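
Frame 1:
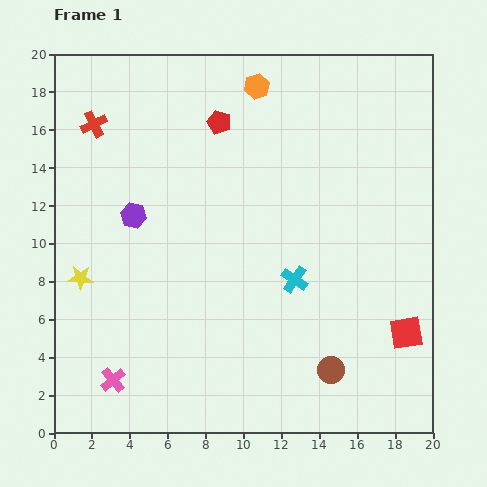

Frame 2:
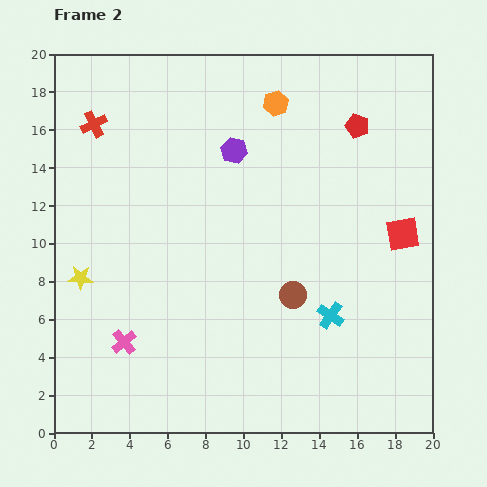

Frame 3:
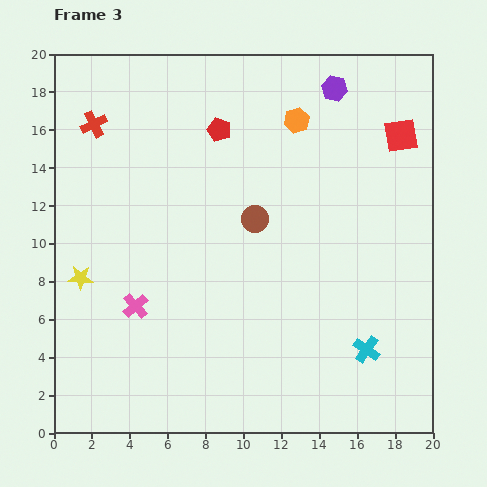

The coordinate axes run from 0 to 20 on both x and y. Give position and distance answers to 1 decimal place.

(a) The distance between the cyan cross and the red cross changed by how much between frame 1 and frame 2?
+2.7

Distance in frame 1: 13.4. Distance in frame 2: 16.1.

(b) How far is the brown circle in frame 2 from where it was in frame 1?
4.5

The brown circle moved from (14.6, 3.3) to (12.6, 7.3), a distance of √(2.0² + 4.0²) ≈ 4.5.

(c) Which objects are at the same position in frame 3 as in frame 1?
the red cross, the yellow star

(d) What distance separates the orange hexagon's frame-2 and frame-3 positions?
1.4

The orange hexagon moved from (11.7, 17.4) to (12.8, 16.5), a distance of √(1.1² + 0.9²) ≈ 1.4.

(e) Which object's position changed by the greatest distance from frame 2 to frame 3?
the red pentagon

(moved 7.3; next 6.2)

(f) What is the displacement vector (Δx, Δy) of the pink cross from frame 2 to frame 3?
(0.6, 1.9)

The pink cross was at (3.7, 4.8) in frame 2 and (4.3, 6.7) in frame 3.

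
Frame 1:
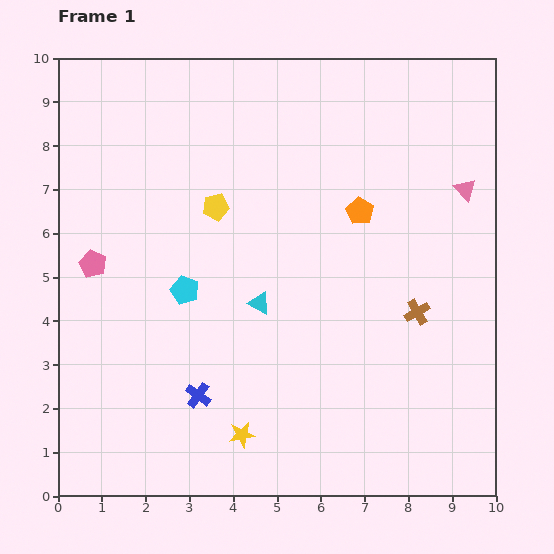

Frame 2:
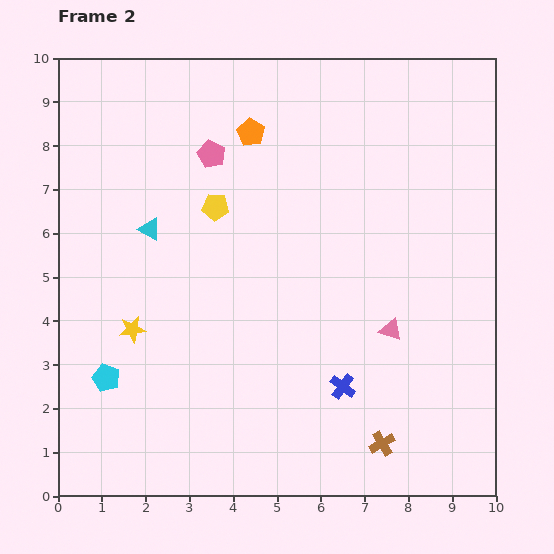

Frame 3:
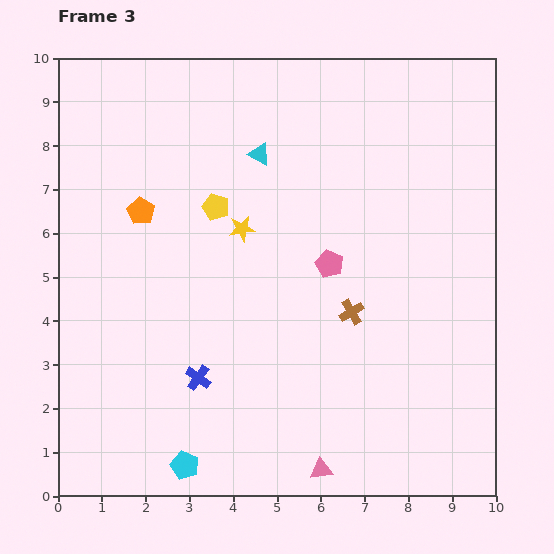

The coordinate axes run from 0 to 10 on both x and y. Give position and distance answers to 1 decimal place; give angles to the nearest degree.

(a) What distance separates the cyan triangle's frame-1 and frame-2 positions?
3.0

The cyan triangle moved from (4.6, 4.4) to (2.1, 6.1), a distance of √(2.5² + 1.7²) ≈ 3.0.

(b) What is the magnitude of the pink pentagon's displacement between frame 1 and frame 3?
5.4

The pink pentagon moved from (0.8, 5.3) to (6.2, 5.3), a distance of √(5.4² + 0.0²) ≈ 5.4.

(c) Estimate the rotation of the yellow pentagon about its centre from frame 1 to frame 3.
30° clockwise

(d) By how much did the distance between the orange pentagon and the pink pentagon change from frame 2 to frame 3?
+3.5

Distance in frame 2: 1.0. Distance in frame 3: 4.5.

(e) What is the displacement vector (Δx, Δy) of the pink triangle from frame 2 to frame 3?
(-1.6, -3.2)

The pink triangle was at (7.6, 3.8) in frame 2 and (6.0, 0.6) in frame 3.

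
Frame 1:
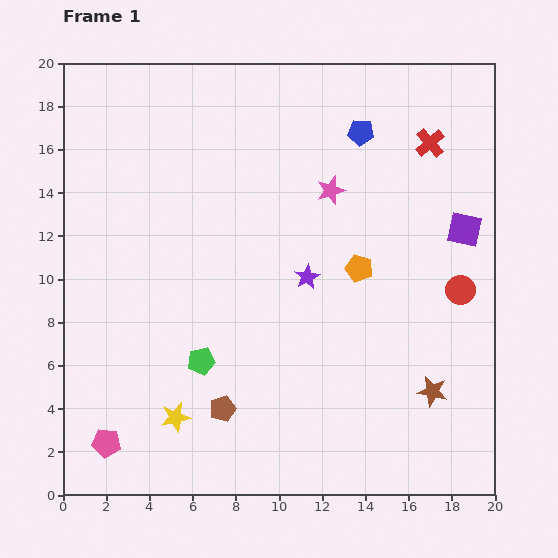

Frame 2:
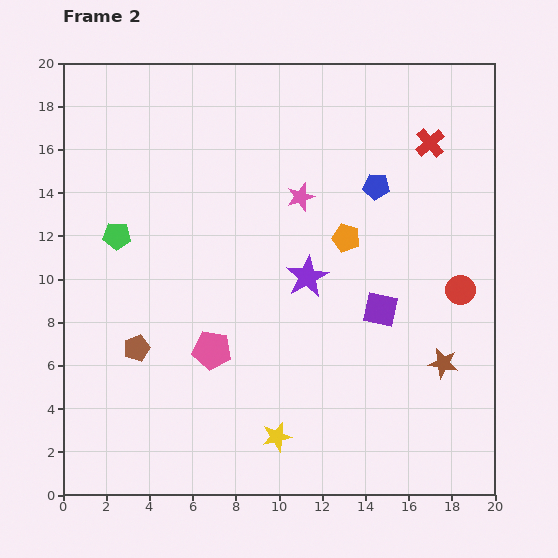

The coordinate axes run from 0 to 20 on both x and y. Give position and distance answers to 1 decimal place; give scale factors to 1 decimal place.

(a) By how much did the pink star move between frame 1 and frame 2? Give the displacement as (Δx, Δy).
(-1.4, -0.3)

The pink star was at (12.4, 14.1) in frame 1 and (11.0, 13.8) in frame 2.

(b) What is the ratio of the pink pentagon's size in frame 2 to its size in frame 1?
1.4×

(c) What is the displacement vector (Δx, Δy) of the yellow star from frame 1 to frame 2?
(4.7, -0.9)

The yellow star was at (5.2, 3.6) in frame 1 and (9.9, 2.7) in frame 2.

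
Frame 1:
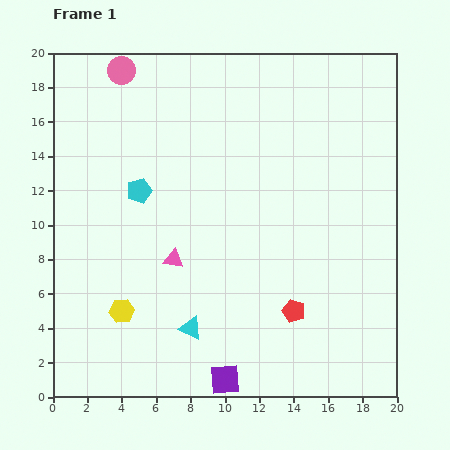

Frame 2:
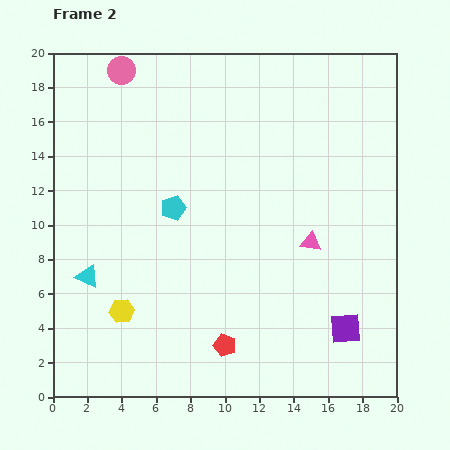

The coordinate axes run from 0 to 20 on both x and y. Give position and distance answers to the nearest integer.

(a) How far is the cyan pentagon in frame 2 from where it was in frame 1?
2

The cyan pentagon moved from (5, 12) to (7, 11), a distance of √(2² + 1²) ≈ 2.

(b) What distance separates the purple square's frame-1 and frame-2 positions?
8

The purple square moved from (10, 1) to (17, 4), a distance of √(7² + 3²) ≈ 8.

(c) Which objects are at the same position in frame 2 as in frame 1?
the yellow hexagon, the pink circle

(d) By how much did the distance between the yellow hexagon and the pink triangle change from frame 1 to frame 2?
+8

Distance in frame 1: 4. Distance in frame 2: 12.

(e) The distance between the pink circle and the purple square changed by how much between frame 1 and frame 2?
+1

Distance in frame 1: 19. Distance in frame 2: 20.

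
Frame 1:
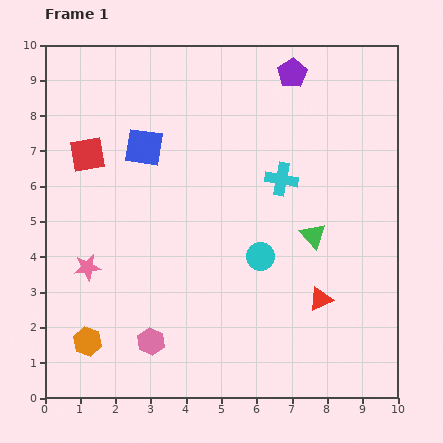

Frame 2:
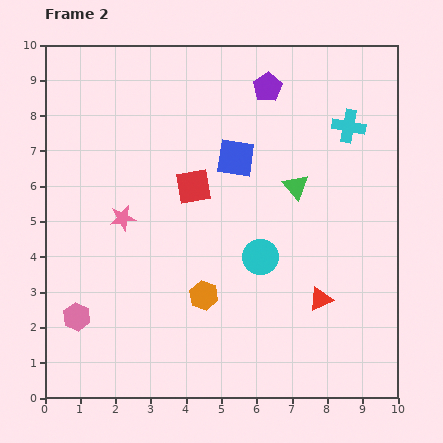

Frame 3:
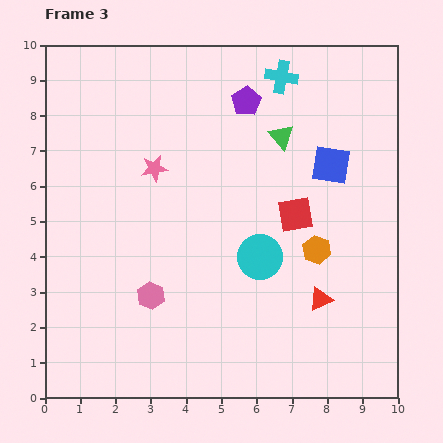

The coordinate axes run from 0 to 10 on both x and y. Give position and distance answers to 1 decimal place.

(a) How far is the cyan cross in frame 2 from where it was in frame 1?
2.4

The cyan cross moved from (6.7, 6.2) to (8.6, 7.7), a distance of √(1.9² + 1.5²) ≈ 2.4.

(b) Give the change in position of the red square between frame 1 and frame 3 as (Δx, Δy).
(5.9, -1.7)

The red square was at (1.2, 6.9) in frame 1 and (7.1, 5.2) in frame 3.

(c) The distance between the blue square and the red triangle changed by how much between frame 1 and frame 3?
-2.8

Distance in frame 1: 6.6. Distance in frame 3: 3.8.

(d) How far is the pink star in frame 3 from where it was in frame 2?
1.7

The pink star moved from (2.2, 5.1) to (3.1, 6.5), a distance of √(0.9² + 1.4²) ≈ 1.7.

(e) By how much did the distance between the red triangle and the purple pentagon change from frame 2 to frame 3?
-0.2

Distance in frame 2: 6.2. Distance in frame 3: 6.0.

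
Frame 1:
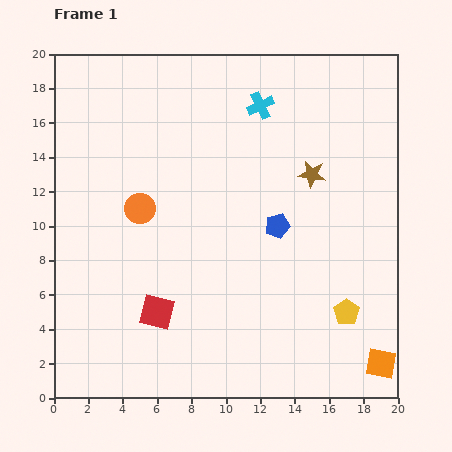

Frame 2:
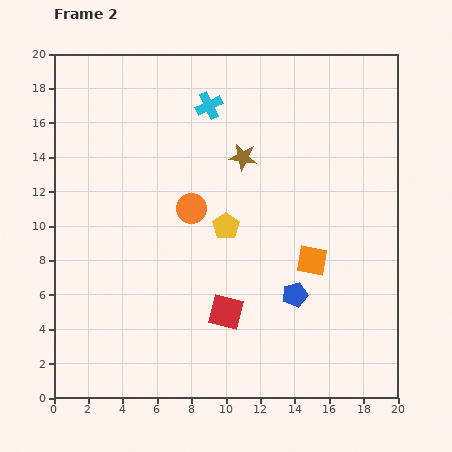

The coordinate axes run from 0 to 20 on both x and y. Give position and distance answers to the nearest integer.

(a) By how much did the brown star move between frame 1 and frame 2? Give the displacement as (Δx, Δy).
(-4, 1)

The brown star was at (15, 13) in frame 1 and (11, 14) in frame 2.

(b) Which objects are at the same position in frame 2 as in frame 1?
none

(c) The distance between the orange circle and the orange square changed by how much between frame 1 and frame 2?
-9

Distance in frame 1: 17. Distance in frame 2: 8.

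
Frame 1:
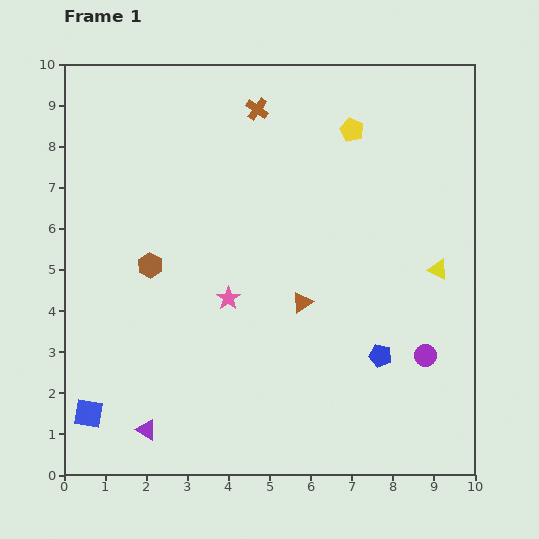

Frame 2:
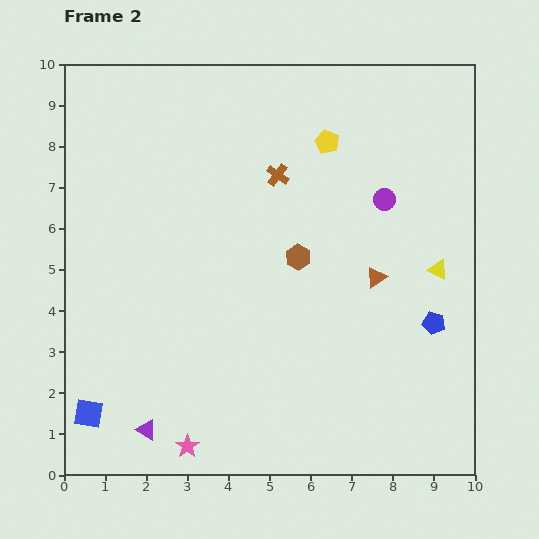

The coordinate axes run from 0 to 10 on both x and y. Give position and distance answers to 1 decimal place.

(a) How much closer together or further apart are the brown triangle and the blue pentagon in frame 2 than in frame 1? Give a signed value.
-0.5

Distance in frame 1: 2.3. Distance in frame 2: 1.8.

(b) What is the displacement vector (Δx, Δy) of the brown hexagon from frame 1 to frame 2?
(3.6, 0.2)

The brown hexagon was at (2.1, 5.1) in frame 1 and (5.7, 5.3) in frame 2.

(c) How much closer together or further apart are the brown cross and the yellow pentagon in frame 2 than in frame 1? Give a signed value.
-1.0

Distance in frame 1: 2.4. Distance in frame 2: 1.4.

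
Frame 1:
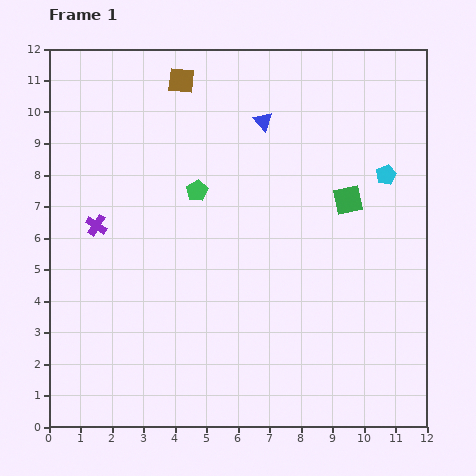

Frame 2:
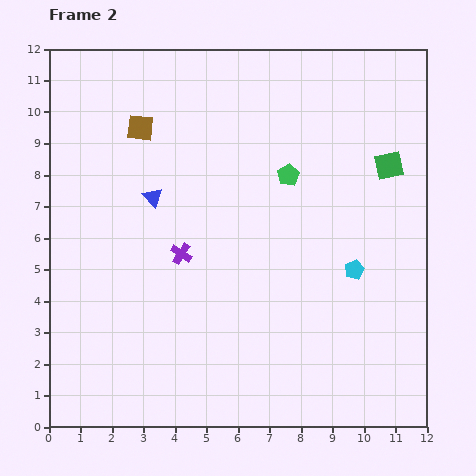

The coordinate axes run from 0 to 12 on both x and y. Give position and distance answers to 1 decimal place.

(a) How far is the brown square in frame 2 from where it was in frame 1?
2.0

The brown square moved from (4.2, 11.0) to (2.9, 9.5), a distance of √(1.3² + 1.5²) ≈ 2.0.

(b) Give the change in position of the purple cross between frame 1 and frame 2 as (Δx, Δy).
(2.7, -0.9)

The purple cross was at (1.5, 6.4) in frame 1 and (4.2, 5.5) in frame 2.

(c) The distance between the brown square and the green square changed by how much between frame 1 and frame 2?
+1.5

Distance in frame 1: 6.5. Distance in frame 2: 8.0.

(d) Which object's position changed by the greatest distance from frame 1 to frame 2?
the blue triangle

(moved 4.2; next 3.2)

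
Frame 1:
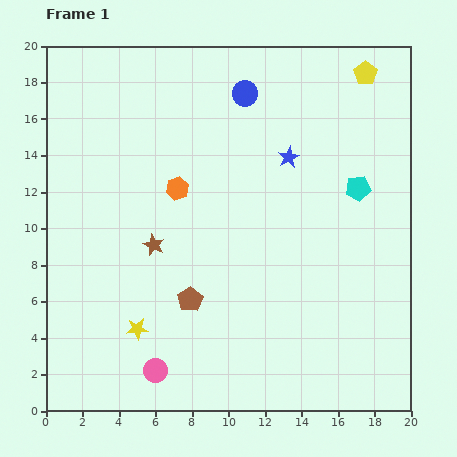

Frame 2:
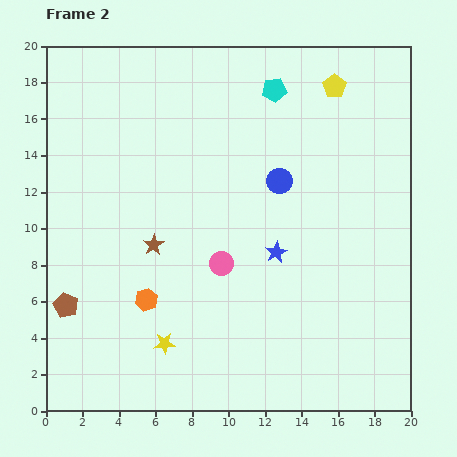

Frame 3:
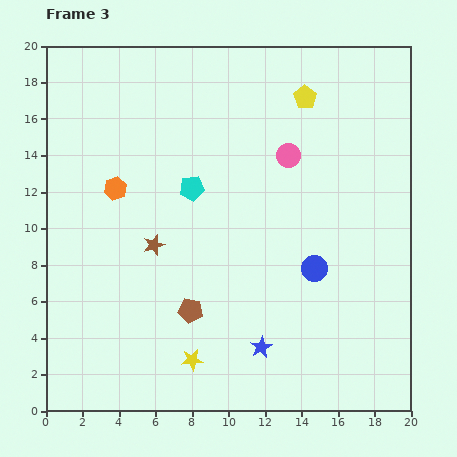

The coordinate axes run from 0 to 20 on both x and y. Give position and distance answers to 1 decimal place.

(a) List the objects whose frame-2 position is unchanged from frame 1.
the brown star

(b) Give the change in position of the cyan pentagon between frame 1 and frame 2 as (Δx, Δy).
(-4.6, 5.4)

The cyan pentagon was at (17.1, 12.2) in frame 1 and (12.5, 17.6) in frame 2.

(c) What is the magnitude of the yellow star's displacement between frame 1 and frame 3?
3.4

The yellow star moved from (5.0, 4.5) to (8.0, 2.8), a distance of √(3.0² + 1.7²) ≈ 3.4.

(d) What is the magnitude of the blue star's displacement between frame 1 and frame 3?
10.5

The blue star moved from (13.3, 13.9) to (11.8, 3.5), a distance of √(1.5² + 10.4²) ≈ 10.5.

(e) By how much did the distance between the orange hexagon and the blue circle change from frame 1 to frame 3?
+5.4

Distance in frame 1: 6.4. Distance in frame 3: 11.8.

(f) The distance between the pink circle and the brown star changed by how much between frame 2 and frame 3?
+5.1

Distance in frame 2: 3.8. Distance in frame 3: 8.9.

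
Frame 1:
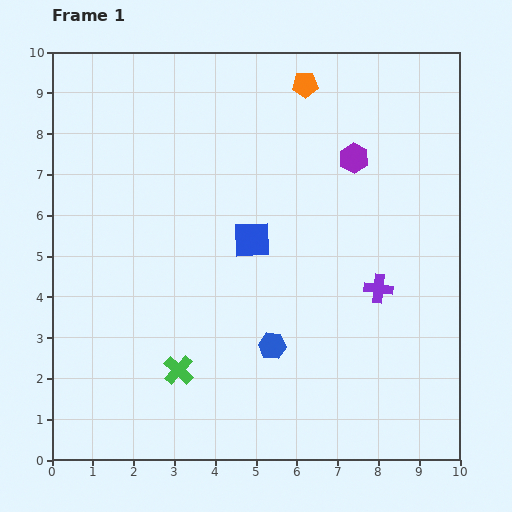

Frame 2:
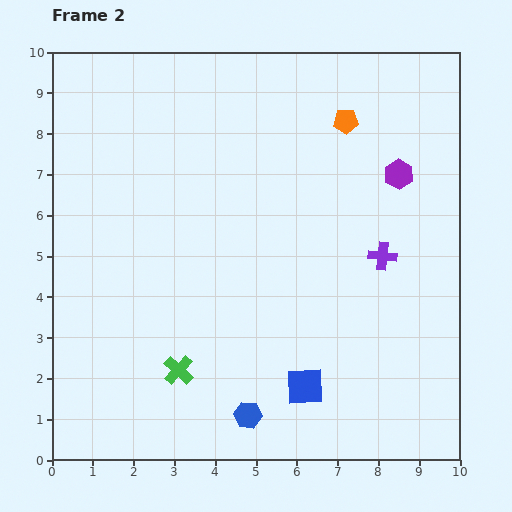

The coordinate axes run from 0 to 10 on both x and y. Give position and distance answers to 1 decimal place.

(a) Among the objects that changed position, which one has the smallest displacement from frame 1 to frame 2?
the purple cross

(moved 0.8)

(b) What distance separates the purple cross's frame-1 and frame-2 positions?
0.8

The purple cross moved from (8.0, 4.2) to (8.1, 5.0), a distance of √(0.1² + 0.8²) ≈ 0.8.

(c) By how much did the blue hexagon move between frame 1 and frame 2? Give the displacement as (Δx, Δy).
(-0.6, -1.7)

The blue hexagon was at (5.4, 2.8) in frame 1 and (4.8, 1.1) in frame 2.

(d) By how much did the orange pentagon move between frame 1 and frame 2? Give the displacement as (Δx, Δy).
(1.0, -0.9)

The orange pentagon was at (6.2, 9.2) in frame 1 and (7.2, 8.3) in frame 2.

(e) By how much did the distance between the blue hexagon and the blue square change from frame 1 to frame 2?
-1.0

Distance in frame 1: 2.6. Distance in frame 2: 1.6.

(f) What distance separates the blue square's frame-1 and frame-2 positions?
3.8

The blue square moved from (4.9, 5.4) to (6.2, 1.8), a distance of √(1.3² + 3.6²) ≈ 3.8.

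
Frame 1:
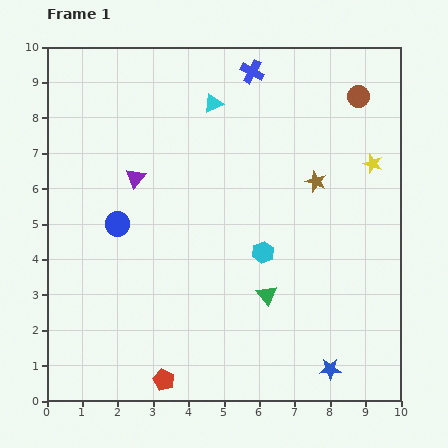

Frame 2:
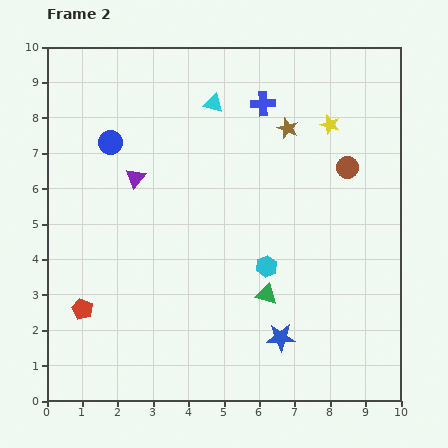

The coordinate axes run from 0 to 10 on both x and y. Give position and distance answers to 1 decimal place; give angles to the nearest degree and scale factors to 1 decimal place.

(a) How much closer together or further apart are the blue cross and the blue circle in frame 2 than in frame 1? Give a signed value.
-1.3

Distance in frame 1: 5.7. Distance in frame 2: 4.4.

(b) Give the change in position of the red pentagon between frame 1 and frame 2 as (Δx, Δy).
(-2.3, 2.0)

The red pentagon was at (3.3, 0.6) in frame 1 and (1.0, 2.6) in frame 2.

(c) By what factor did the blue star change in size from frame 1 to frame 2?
1.3×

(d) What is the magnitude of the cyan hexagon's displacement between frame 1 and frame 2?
0.4

The cyan hexagon moved from (6.1, 4.2) to (6.2, 3.8), a distance of √(0.1² + 0.4²) ≈ 0.4.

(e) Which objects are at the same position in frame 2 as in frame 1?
the green triangle, the cyan triangle, the purple triangle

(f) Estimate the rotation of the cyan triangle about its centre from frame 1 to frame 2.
40° clockwise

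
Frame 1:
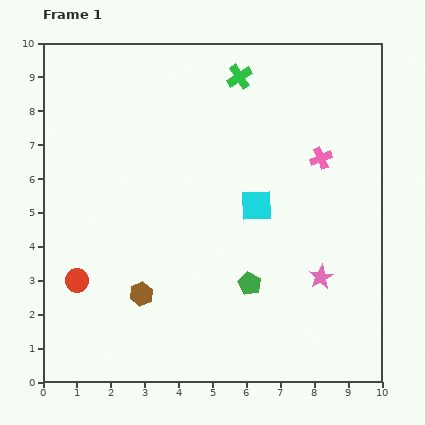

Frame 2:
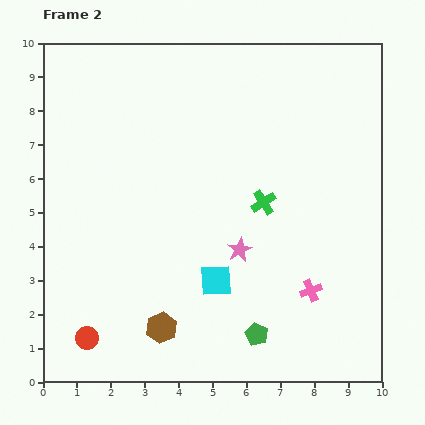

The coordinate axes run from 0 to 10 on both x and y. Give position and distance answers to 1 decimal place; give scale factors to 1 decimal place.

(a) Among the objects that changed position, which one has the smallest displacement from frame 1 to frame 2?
the brown hexagon

(moved 1.2)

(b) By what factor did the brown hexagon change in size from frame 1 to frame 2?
1.3×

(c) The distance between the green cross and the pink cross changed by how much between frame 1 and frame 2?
-0.4

Distance in frame 1: 3.4. Distance in frame 2: 3.0.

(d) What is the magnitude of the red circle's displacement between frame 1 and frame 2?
1.7

The red circle moved from (1.0, 3.0) to (1.3, 1.3), a distance of √(0.3² + 1.7²) ≈ 1.7.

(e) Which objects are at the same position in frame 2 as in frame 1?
none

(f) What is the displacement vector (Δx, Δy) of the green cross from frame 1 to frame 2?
(0.7, -3.7)

The green cross was at (5.8, 9.0) in frame 1 and (6.5, 5.3) in frame 2.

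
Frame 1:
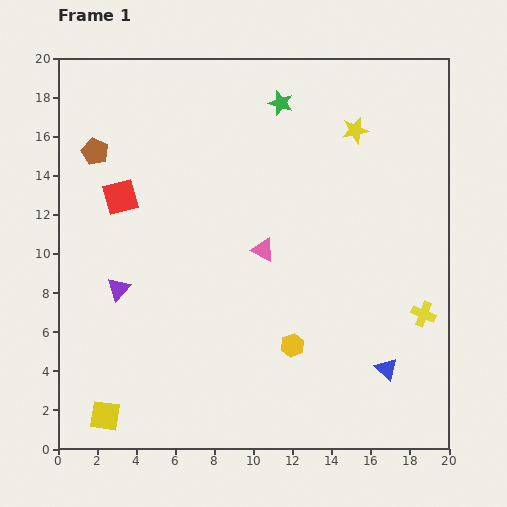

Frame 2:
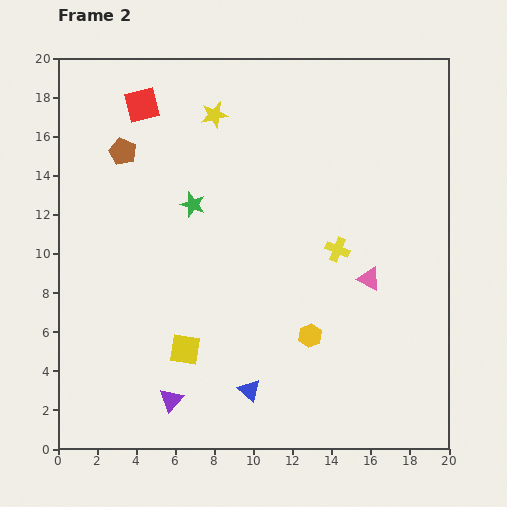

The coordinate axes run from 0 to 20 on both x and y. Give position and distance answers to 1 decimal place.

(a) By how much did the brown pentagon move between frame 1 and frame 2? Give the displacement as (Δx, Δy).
(1.4, 0.0)

The brown pentagon was at (1.9, 15.2) in frame 1 and (3.3, 15.2) in frame 2.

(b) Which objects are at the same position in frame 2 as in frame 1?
none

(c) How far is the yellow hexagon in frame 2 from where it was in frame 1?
1.0

The yellow hexagon moved from (12.0, 5.3) to (12.9, 5.8), a distance of √(0.9² + 0.5²) ≈ 1.0.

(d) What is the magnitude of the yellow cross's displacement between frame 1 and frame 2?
5.5

The yellow cross moved from (18.7, 6.9) to (14.3, 10.2), a distance of √(4.4² + 3.3²) ≈ 5.5.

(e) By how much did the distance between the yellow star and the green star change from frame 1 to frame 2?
+0.7

Distance in frame 1: 4.0. Distance in frame 2: 4.7.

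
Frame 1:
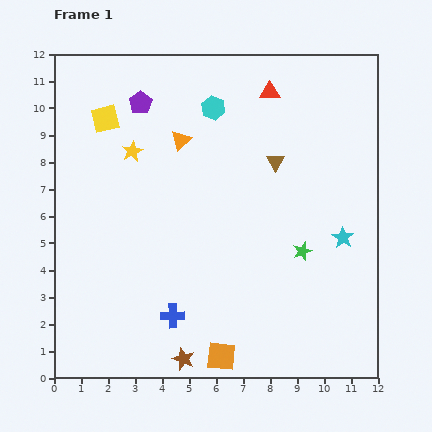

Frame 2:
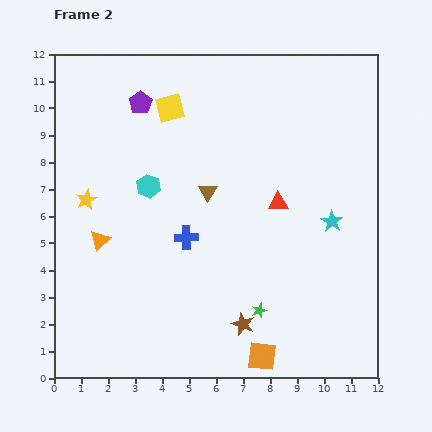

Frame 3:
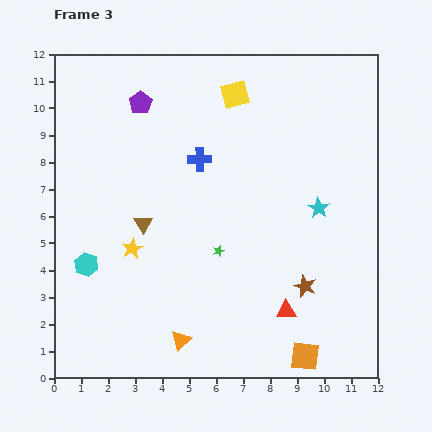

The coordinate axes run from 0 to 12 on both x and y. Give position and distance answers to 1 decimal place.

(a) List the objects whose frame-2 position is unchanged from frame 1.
the purple pentagon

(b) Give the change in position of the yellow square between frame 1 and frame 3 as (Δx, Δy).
(4.8, 0.9)

The yellow square was at (1.9, 9.6) in frame 1 and (6.7, 10.5) in frame 3.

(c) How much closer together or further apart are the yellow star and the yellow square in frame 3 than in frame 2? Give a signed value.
+2.3

Distance in frame 2: 4.6. Distance in frame 3: 6.9.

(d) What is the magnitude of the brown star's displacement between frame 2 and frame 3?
2.7

The brown star moved from (7.0, 2.0) to (9.3, 3.4), a distance of √(2.3² + 1.4²) ≈ 2.7.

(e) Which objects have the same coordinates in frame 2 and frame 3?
the purple pentagon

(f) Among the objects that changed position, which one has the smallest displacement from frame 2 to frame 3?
the cyan star

(moved 0.7)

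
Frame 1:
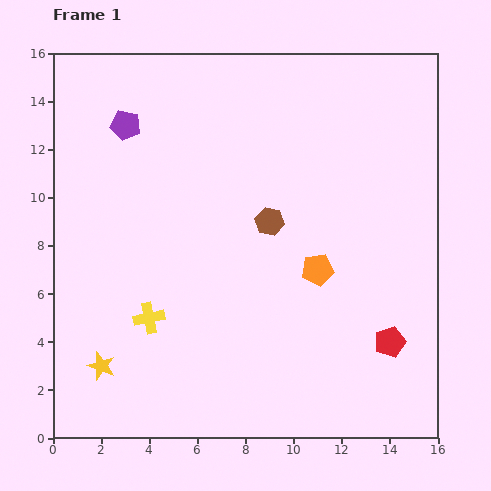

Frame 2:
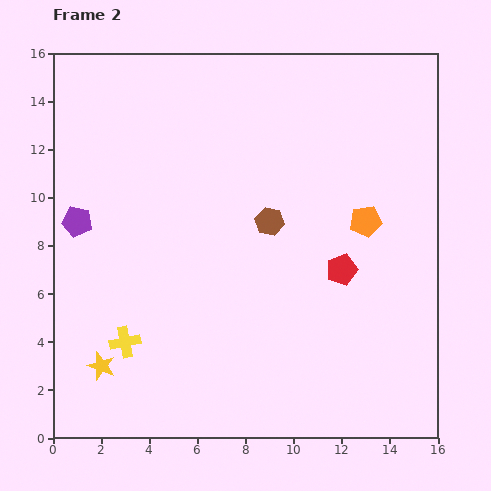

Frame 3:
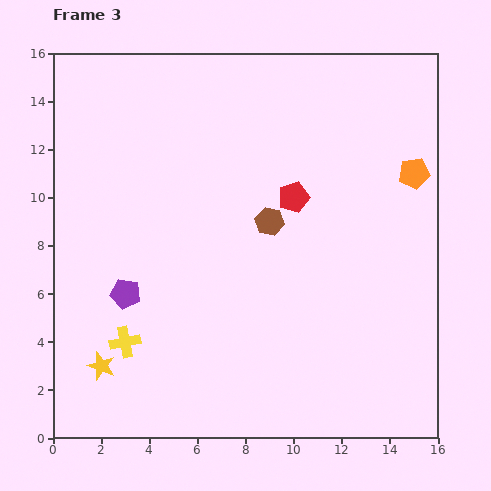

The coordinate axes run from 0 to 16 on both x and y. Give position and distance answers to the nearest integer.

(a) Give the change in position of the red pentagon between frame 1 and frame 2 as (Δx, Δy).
(-2, 3)

The red pentagon was at (14, 4) in frame 1 and (12, 7) in frame 2.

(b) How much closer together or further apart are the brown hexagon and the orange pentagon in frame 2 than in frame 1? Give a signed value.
+1

Distance in frame 1: 3. Distance in frame 2: 4.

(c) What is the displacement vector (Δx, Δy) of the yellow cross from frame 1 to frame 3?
(-1, -1)

The yellow cross was at (4, 5) in frame 1 and (3, 4) in frame 3.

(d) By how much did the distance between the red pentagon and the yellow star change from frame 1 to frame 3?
-1

Distance in frame 1: 12. Distance in frame 3: 11.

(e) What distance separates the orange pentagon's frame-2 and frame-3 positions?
3

The orange pentagon moved from (13, 9) to (15, 11), a distance of √(2² + 2²) ≈ 3.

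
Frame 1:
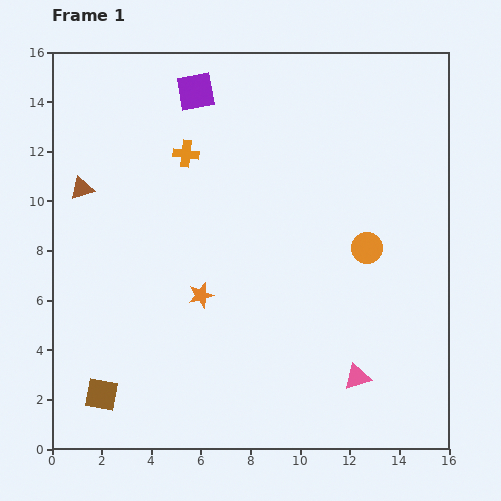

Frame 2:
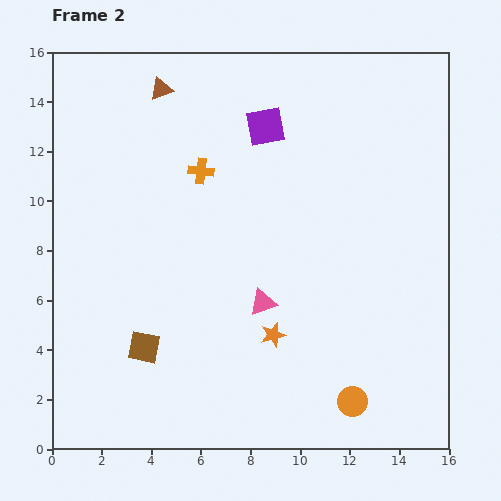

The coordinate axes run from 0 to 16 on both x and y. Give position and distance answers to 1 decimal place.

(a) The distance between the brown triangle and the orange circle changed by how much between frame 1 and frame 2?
+3.1

Distance in frame 1: 11.7. Distance in frame 2: 14.8.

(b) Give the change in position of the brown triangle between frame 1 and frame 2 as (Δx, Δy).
(3.2, 4.0)

The brown triangle was at (1.2, 10.5) in frame 1 and (4.4, 14.5) in frame 2.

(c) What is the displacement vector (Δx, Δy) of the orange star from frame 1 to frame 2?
(2.9, -1.6)

The orange star was at (6.0, 6.2) in frame 1 and (8.9, 4.6) in frame 2.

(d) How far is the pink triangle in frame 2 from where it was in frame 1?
4.8

The pink triangle moved from (12.3, 2.9) to (8.5, 5.9), a distance of √(3.8² + 3.0²) ≈ 4.8.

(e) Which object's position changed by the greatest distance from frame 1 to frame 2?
the orange circle

(moved 6.2; next 5.1)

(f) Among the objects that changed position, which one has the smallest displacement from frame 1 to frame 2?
the orange cross

(moved 0.9)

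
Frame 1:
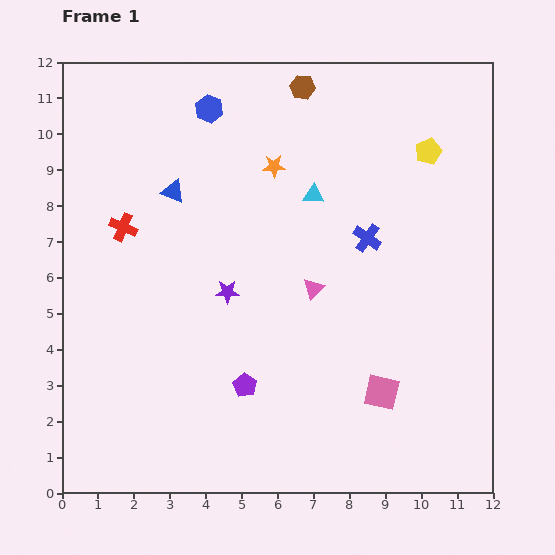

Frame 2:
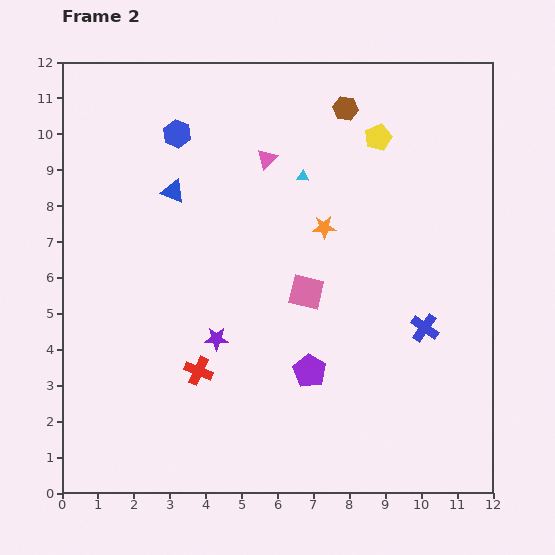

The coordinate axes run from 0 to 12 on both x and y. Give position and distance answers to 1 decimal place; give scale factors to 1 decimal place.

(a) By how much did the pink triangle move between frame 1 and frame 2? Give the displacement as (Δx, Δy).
(-1.3, 3.6)

The pink triangle was at (7.0, 5.7) in frame 1 and (5.7, 9.3) in frame 2.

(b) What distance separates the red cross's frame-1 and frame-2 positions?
4.5

The red cross moved from (1.7, 7.4) to (3.8, 3.4), a distance of √(2.1² + 4.0²) ≈ 4.5.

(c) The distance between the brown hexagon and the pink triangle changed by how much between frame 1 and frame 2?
-3.0

Distance in frame 1: 5.6. Distance in frame 2: 2.6.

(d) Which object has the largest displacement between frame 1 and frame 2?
the red cross

(moved 4.5; next 3.8)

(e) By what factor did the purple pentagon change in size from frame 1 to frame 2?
1.4×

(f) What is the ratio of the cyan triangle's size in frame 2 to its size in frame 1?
0.6×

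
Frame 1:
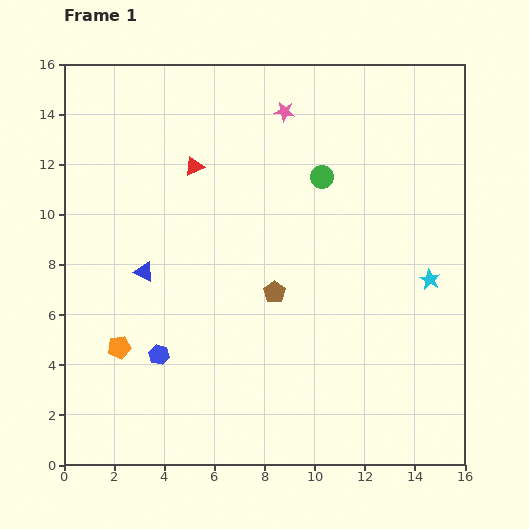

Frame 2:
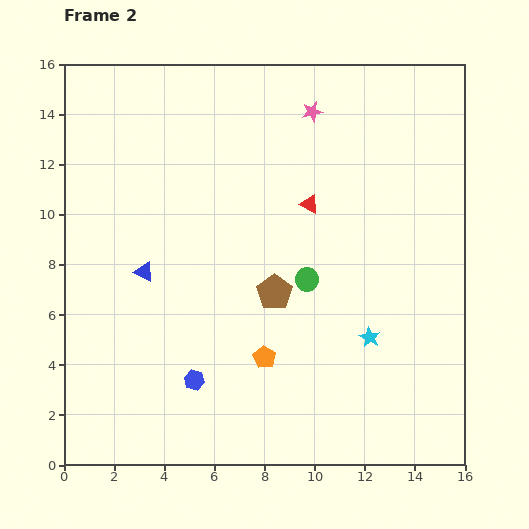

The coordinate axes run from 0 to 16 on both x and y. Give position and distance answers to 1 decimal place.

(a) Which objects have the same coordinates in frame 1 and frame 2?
the brown pentagon, the blue triangle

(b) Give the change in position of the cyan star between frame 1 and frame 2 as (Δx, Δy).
(-2.4, -2.3)

The cyan star was at (14.6, 7.4) in frame 1 and (12.2, 5.1) in frame 2.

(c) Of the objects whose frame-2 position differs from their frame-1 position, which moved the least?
the pink star

(moved 1.1)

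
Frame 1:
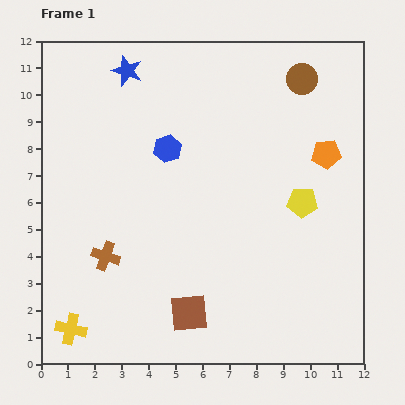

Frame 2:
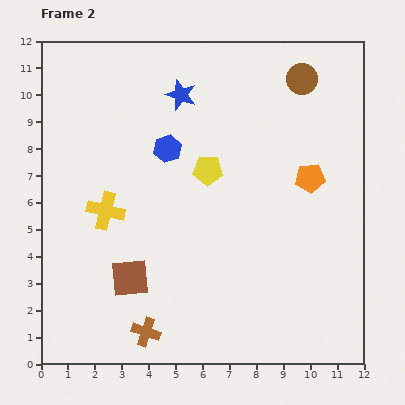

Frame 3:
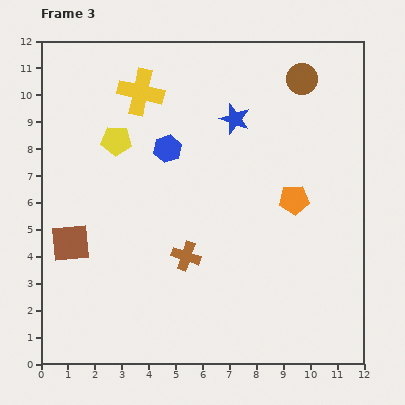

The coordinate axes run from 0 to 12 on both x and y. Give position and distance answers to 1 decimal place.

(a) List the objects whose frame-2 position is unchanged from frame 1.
the blue hexagon, the brown circle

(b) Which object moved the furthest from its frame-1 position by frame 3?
the yellow cross

(moved 9.2; next 7.3)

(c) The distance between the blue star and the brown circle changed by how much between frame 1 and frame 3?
-3.6

Distance in frame 1: 6.5. Distance in frame 3: 2.9.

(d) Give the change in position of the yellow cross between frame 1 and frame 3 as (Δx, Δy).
(2.6, 8.8)

The yellow cross was at (1.1, 1.3) in frame 1 and (3.7, 10.1) in frame 3.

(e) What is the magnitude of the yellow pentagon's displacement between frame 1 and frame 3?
7.3

The yellow pentagon moved from (9.7, 6.0) to (2.8, 8.3), a distance of √(6.9² + 2.3²) ≈ 7.3.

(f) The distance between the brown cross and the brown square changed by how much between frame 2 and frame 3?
+2.2

Distance in frame 2: 2.1. Distance in frame 3: 4.3.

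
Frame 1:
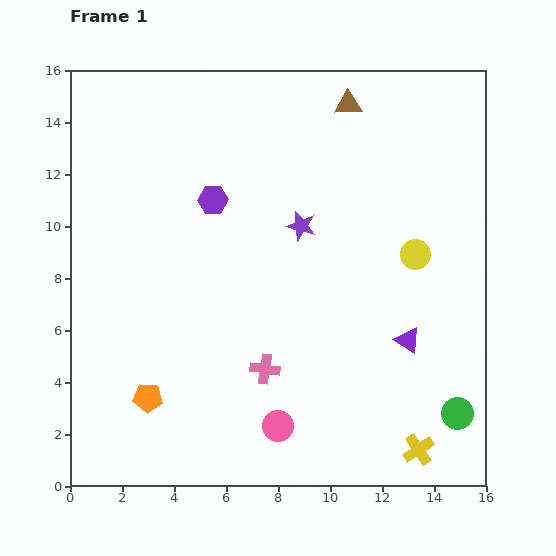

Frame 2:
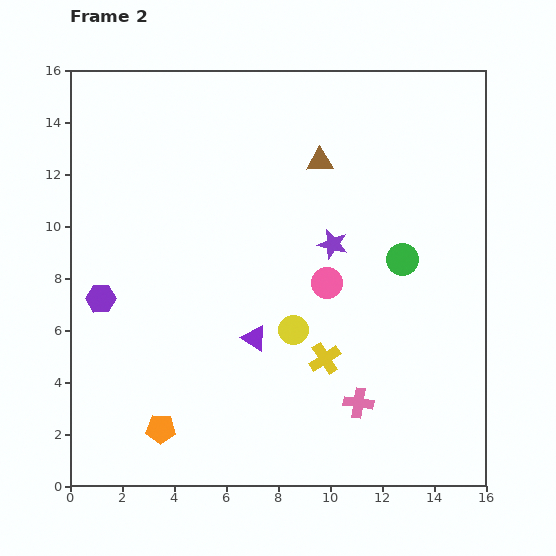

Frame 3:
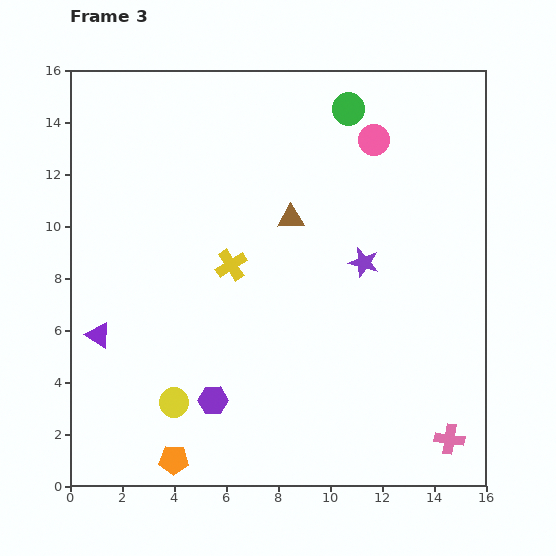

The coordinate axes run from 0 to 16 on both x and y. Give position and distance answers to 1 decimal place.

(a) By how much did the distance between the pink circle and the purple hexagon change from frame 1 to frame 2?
-0.4

Distance in frame 1: 9.1. Distance in frame 2: 8.7.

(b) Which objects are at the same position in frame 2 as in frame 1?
none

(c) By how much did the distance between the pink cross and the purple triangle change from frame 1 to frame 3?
+8.5

Distance in frame 1: 5.6. Distance in frame 3: 14.1.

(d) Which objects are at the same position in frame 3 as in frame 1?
none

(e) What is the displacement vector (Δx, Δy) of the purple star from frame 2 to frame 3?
(1.2, -0.7)

The purple star was at (10.1, 9.3) in frame 2 and (11.3, 8.6) in frame 3.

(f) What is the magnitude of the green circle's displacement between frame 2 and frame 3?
6.2

The green circle moved from (12.8, 8.7) to (10.7, 14.5), a distance of √(2.1² + 5.8²) ≈ 6.2.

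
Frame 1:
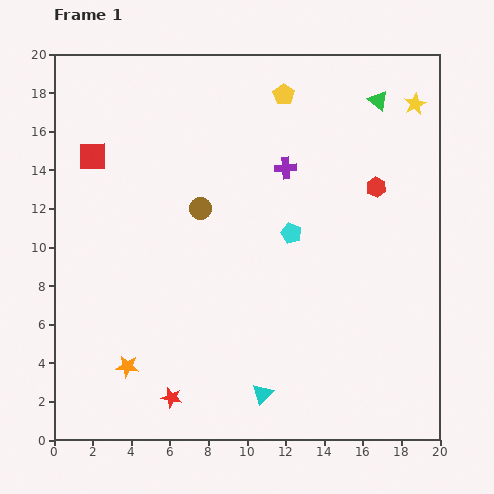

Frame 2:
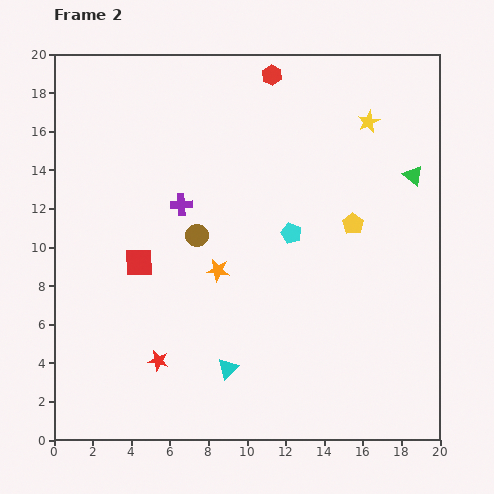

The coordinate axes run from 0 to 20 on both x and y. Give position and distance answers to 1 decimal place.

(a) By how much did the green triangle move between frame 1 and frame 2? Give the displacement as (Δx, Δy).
(1.8, -3.9)

The green triangle was at (16.8, 17.6) in frame 1 and (18.6, 13.7) in frame 2.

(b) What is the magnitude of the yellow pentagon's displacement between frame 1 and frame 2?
7.6

The yellow pentagon moved from (11.9, 17.9) to (15.5, 11.2), a distance of √(3.6² + 6.7²) ≈ 7.6.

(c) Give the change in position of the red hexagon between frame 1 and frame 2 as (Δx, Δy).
(-5.4, 5.8)

The red hexagon was at (16.7, 13.1) in frame 1 and (11.3, 18.9) in frame 2.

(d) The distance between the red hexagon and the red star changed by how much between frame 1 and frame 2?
+0.7

Distance in frame 1: 15.2. Distance in frame 2: 15.9.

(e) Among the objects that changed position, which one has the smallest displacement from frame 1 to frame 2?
the brown circle

(moved 1.4)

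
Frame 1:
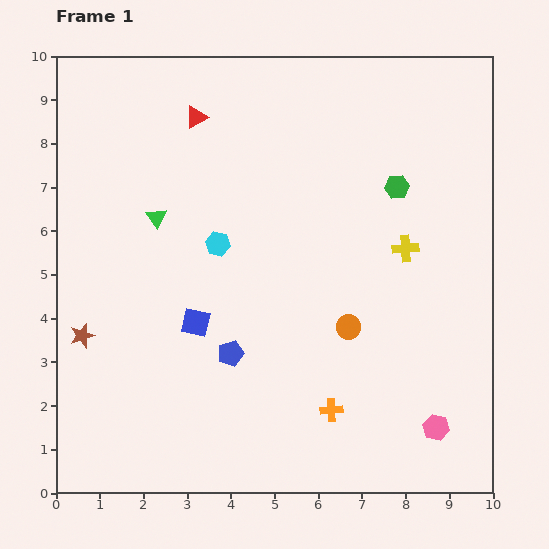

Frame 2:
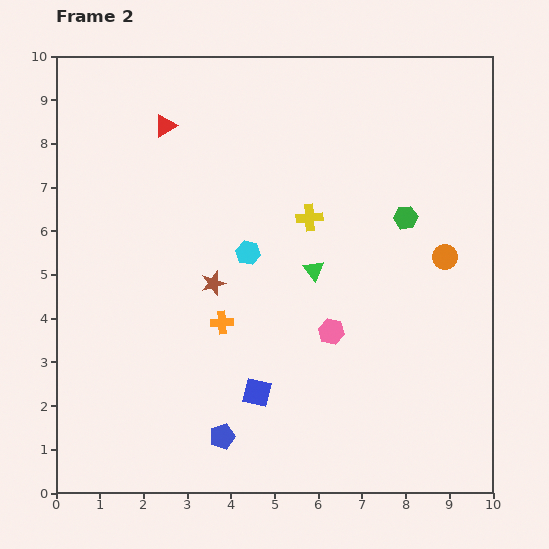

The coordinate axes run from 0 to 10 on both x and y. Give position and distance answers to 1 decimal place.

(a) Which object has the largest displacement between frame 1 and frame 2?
the green triangle

(moved 3.8; next 3.3)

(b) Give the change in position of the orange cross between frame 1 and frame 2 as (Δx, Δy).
(-2.5, 2.0)

The orange cross was at (6.3, 1.9) in frame 1 and (3.8, 3.9) in frame 2.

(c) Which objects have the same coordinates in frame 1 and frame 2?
none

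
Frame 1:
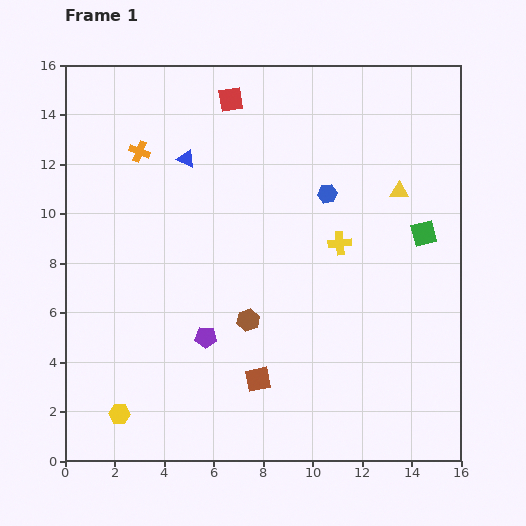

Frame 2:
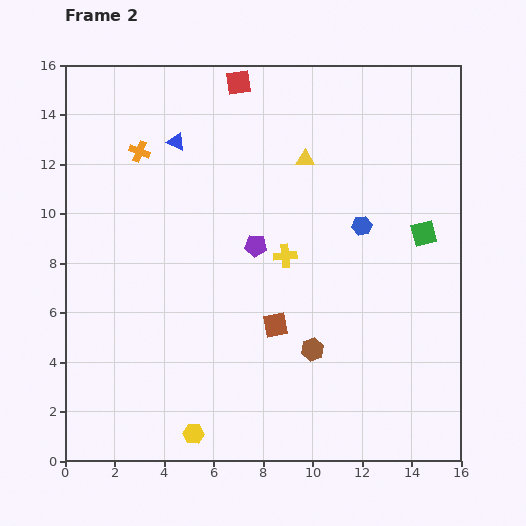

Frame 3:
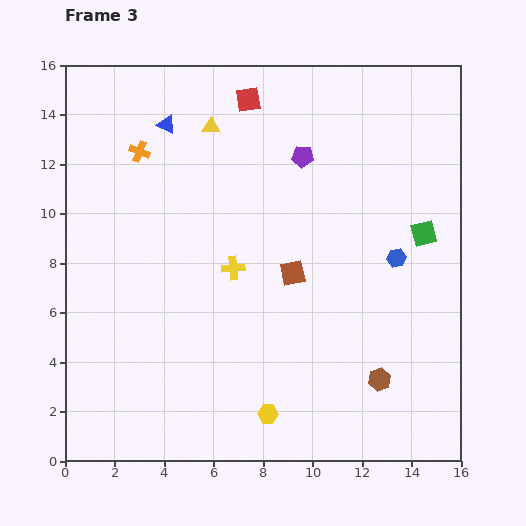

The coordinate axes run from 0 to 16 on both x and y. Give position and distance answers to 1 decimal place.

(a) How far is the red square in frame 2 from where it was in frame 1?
0.8

The red square moved from (6.7, 14.6) to (7.0, 15.3), a distance of √(0.3² + 0.7²) ≈ 0.8.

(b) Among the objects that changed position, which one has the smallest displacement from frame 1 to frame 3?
the red square

(moved 0.7)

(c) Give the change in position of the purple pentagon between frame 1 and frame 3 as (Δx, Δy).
(3.9, 7.3)

The purple pentagon was at (5.7, 5.0) in frame 1 and (9.6, 12.3) in frame 3.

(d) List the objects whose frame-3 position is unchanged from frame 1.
the orange cross, the green square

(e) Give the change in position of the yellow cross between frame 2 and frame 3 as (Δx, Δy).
(-2.1, -0.5)

The yellow cross was at (8.9, 8.3) in frame 2 and (6.8, 7.8) in frame 3.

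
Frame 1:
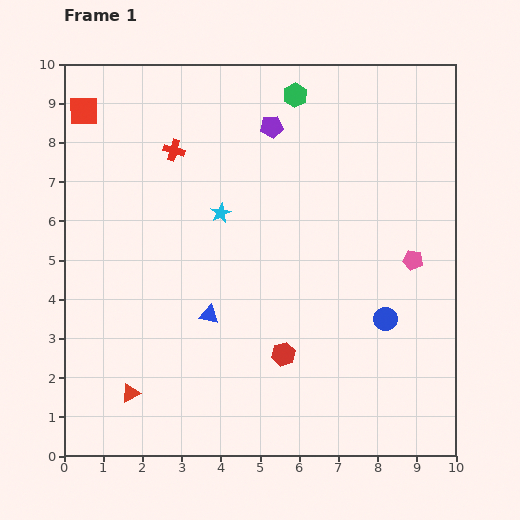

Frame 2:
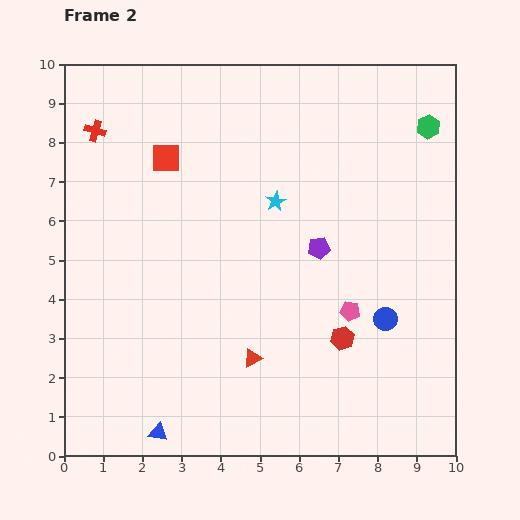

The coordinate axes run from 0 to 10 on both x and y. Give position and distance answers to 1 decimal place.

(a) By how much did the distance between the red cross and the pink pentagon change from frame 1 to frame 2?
+1.3

Distance in frame 1: 6.7. Distance in frame 2: 8.0.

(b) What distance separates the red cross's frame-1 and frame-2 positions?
2.1

The red cross moved from (2.8, 7.8) to (0.8, 8.3), a distance of √(2.0² + 0.5²) ≈ 2.1.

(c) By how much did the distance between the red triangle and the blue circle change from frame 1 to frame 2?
-3.3

Distance in frame 1: 6.8. Distance in frame 2: 3.5.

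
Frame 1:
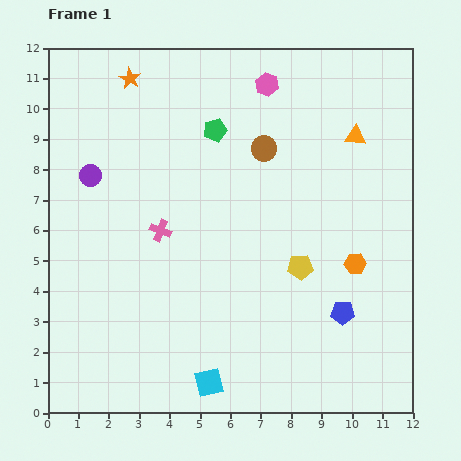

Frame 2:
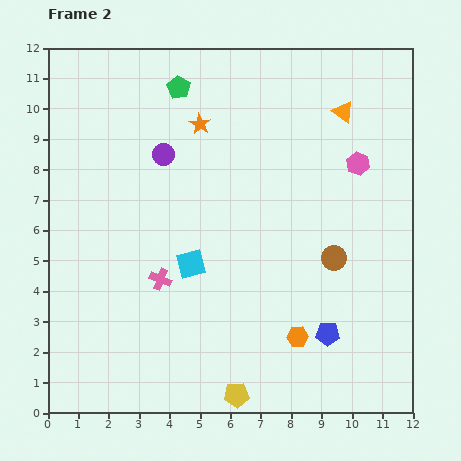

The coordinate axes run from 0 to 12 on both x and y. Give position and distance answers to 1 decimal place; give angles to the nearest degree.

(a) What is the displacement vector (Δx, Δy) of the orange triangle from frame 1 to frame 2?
(-0.4, 0.8)

The orange triangle was at (10.1, 9.1) in frame 1 and (9.7, 9.9) in frame 2.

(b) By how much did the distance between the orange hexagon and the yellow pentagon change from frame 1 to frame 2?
+1.0

Distance in frame 1: 1.8. Distance in frame 2: 2.8.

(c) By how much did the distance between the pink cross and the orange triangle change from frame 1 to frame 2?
+1.0

Distance in frame 1: 7.1. Distance in frame 2: 8.1.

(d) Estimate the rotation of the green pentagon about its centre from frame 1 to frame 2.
26° counter-clockwise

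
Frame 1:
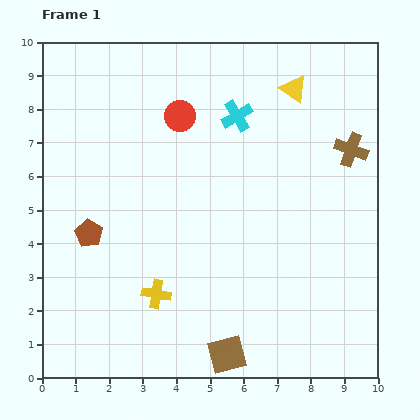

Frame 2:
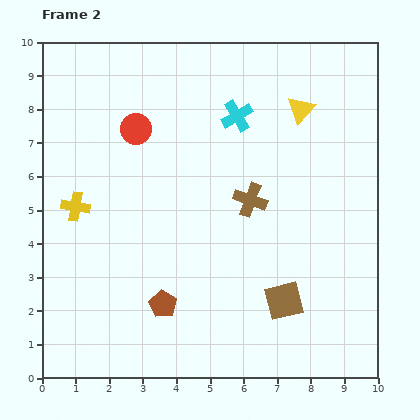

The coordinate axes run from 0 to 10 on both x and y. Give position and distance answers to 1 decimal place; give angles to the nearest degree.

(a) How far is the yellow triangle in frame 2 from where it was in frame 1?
0.6

The yellow triangle moved from (7.5, 8.6) to (7.7, 8.0), a distance of √(0.2² + 0.6²) ≈ 0.6.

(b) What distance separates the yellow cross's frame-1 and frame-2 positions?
3.5

The yellow cross moved from (3.4, 2.5) to (1.0, 5.1), a distance of √(2.4² + 2.6²) ≈ 3.5.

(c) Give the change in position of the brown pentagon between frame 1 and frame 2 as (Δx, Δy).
(2.2, -2.1)

The brown pentagon was at (1.4, 4.3) in frame 1 and (3.6, 2.2) in frame 2.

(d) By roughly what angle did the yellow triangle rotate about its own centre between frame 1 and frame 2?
37° clockwise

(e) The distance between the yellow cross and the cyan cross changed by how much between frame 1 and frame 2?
-0.3

Distance in frame 1: 5.8. Distance in frame 2: 5.5.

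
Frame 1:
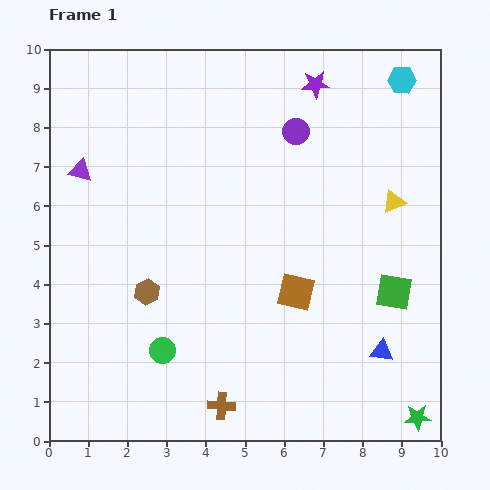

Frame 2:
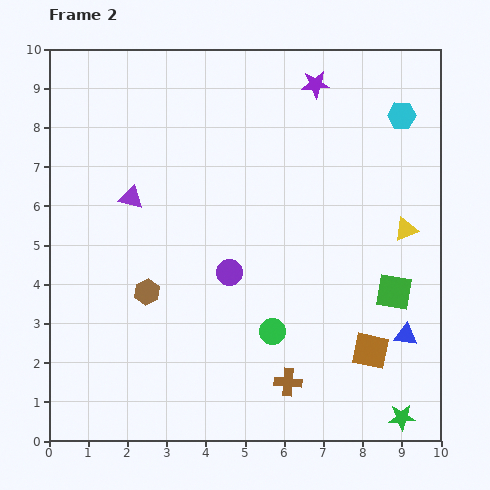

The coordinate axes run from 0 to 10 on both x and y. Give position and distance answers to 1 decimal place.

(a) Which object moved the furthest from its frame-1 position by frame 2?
the purple circle

(moved 4.0; next 2.8)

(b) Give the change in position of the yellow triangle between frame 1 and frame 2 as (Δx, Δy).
(0.3, -0.7)

The yellow triangle was at (8.8, 6.1) in frame 1 and (9.1, 5.4) in frame 2.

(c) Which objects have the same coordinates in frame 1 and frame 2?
the green square, the brown hexagon, the purple star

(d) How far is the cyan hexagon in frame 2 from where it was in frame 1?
0.9

The cyan hexagon moved from (9.0, 9.2) to (9.0, 8.3), a distance of √(0.0² + 0.9²) ≈ 0.9.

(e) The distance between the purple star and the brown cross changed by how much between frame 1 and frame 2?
-0.9

Distance in frame 1: 8.5. Distance in frame 2: 7.6.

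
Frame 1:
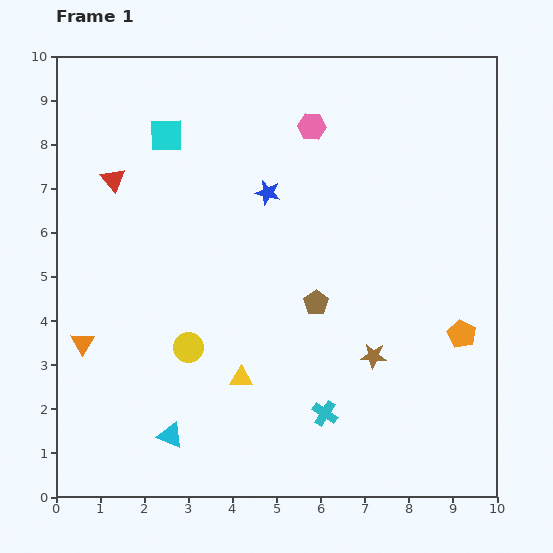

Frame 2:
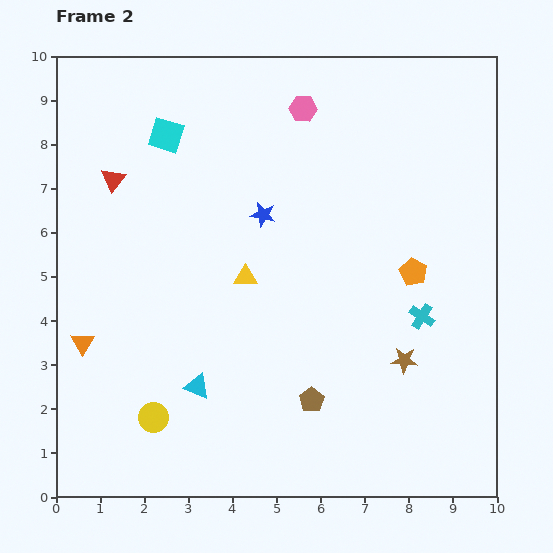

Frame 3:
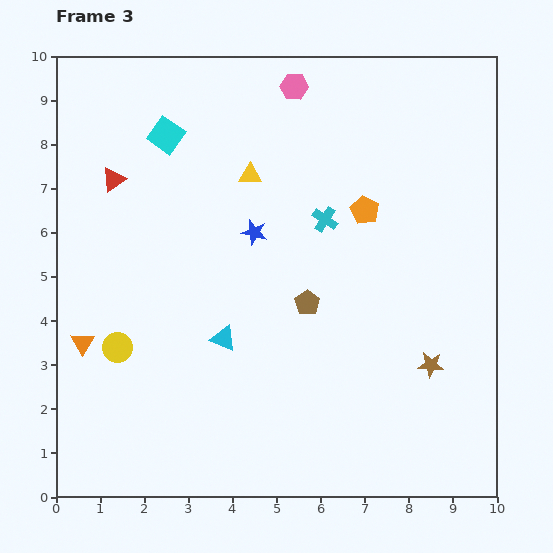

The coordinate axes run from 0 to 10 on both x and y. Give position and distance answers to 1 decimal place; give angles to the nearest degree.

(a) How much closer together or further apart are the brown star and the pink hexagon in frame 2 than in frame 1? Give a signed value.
+0.7

Distance in frame 1: 5.4. Distance in frame 2: 6.1.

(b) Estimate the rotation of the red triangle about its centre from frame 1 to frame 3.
36° clockwise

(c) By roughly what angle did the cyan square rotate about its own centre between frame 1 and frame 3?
36° clockwise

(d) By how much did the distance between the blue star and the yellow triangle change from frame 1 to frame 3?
-2.9

Distance in frame 1: 4.2. Distance in frame 3: 1.3.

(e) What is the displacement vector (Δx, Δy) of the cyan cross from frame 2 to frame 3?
(-2.2, 2.2)

The cyan cross was at (8.3, 4.1) in frame 2 and (6.1, 6.3) in frame 3.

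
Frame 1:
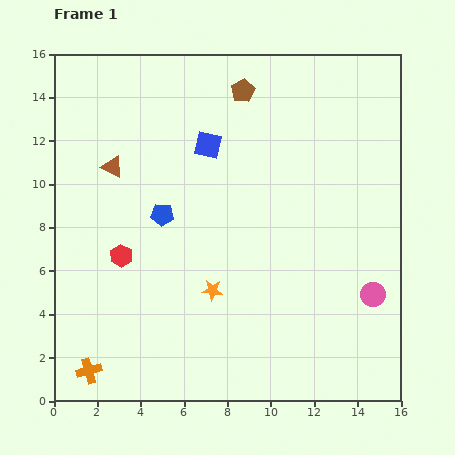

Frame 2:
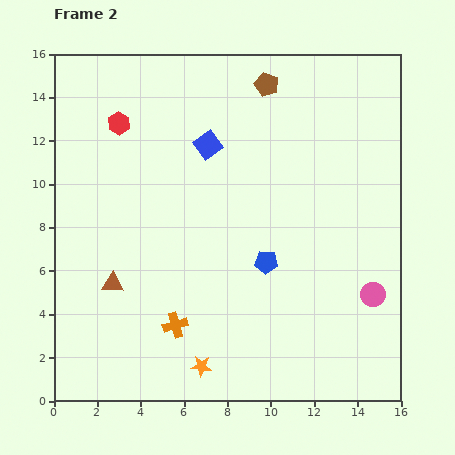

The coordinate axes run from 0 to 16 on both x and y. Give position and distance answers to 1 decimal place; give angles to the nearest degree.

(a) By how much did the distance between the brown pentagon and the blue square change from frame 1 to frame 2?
+0.9

Distance in frame 1: 3.0. Distance in frame 2: 3.9.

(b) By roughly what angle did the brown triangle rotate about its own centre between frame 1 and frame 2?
24° counter-clockwise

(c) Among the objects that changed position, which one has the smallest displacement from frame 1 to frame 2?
the brown pentagon

(moved 1.1)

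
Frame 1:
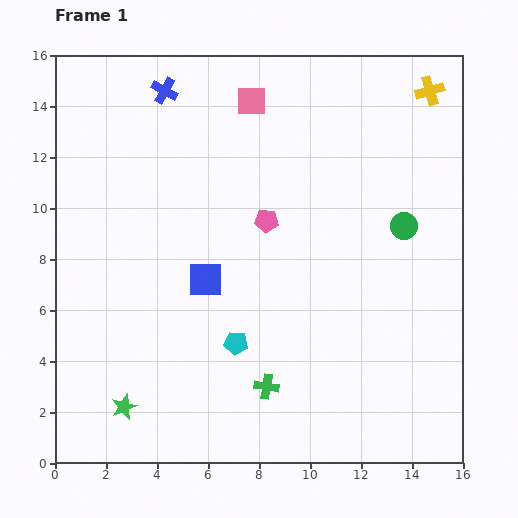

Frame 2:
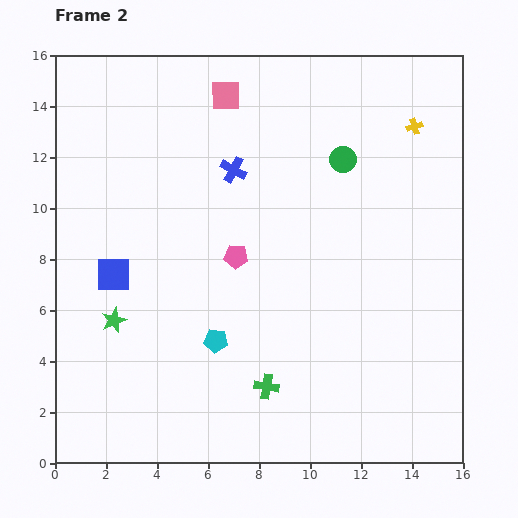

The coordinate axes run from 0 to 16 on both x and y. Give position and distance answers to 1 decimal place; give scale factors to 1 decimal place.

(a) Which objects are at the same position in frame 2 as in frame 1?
the green cross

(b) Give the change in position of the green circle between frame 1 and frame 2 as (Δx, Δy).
(-2.4, 2.6)

The green circle was at (13.7, 9.3) in frame 1 and (11.3, 11.9) in frame 2.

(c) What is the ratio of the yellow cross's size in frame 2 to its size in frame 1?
0.6×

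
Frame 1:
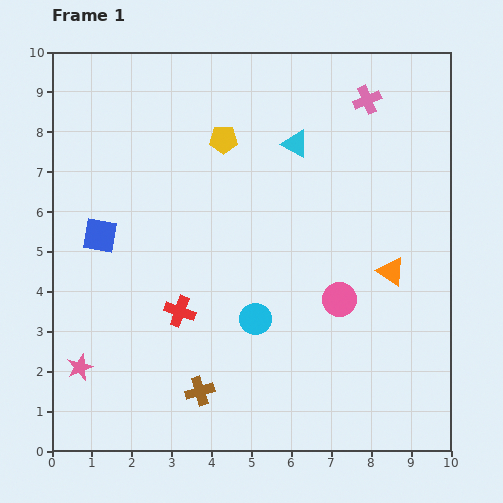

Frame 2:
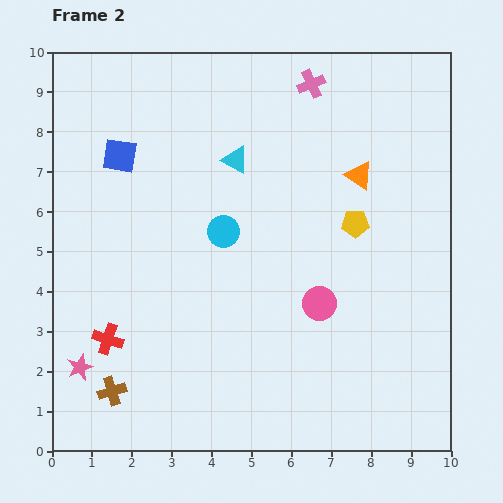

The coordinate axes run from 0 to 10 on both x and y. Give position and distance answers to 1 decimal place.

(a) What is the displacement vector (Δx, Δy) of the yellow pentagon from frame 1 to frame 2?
(3.3, -2.1)

The yellow pentagon was at (4.3, 7.8) in frame 1 and (7.6, 5.7) in frame 2.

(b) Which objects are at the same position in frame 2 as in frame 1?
the pink star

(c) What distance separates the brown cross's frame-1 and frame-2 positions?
2.2

The brown cross moved from (3.7, 1.5) to (1.5, 1.5), a distance of √(2.2² + 0.0²) ≈ 2.2.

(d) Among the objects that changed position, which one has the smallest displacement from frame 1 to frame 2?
the pink circle

(moved 0.5)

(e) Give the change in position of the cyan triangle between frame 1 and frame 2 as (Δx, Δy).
(-1.5, -0.4)

The cyan triangle was at (6.1, 7.7) in frame 1 and (4.6, 7.3) in frame 2.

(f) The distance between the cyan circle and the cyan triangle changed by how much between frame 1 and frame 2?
-2.7

Distance in frame 1: 4.5. Distance in frame 2: 1.8.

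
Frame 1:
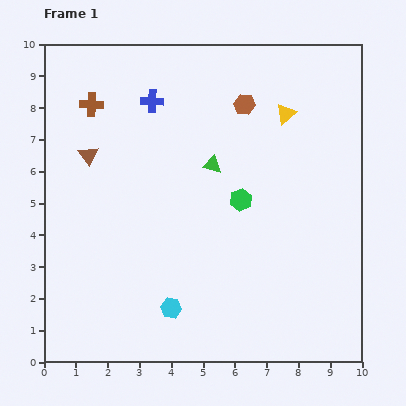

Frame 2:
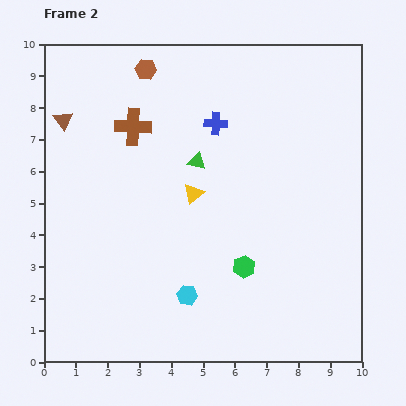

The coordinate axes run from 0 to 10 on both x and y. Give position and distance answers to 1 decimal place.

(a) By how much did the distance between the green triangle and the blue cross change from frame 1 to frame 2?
-1.5

Distance in frame 1: 2.8. Distance in frame 2: 1.3.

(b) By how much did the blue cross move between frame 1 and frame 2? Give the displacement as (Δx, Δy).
(2.0, -0.7)

The blue cross was at (3.4, 8.2) in frame 1 and (5.4, 7.5) in frame 2.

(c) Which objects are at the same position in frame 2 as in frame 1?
none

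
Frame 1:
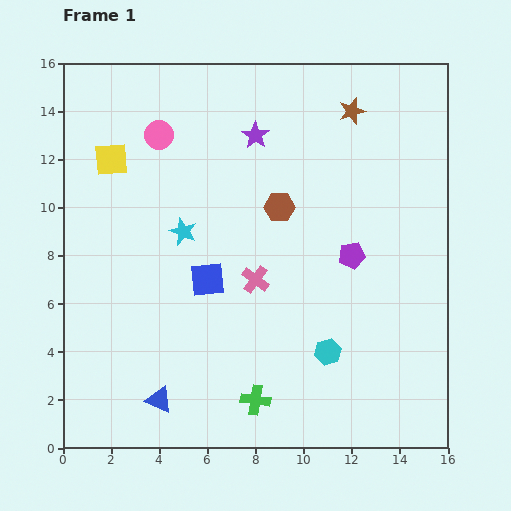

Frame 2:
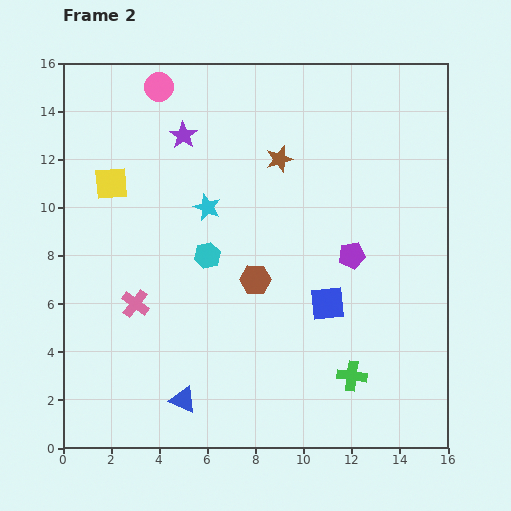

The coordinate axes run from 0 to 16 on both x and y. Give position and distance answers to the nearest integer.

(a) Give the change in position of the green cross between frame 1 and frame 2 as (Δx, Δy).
(4, 1)

The green cross was at (8, 2) in frame 1 and (12, 3) in frame 2.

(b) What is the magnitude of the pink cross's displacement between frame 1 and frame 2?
5

The pink cross moved from (8, 7) to (3, 6), a distance of √(5² + 1²) ≈ 5.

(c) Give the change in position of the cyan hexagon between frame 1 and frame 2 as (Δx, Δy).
(-5, 4)

The cyan hexagon was at (11, 4) in frame 1 and (6, 8) in frame 2.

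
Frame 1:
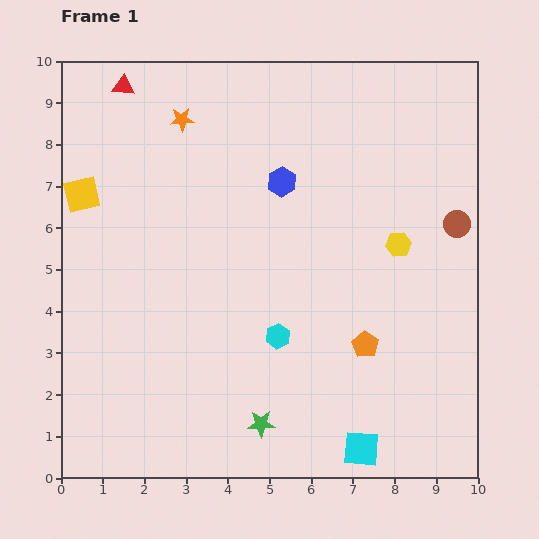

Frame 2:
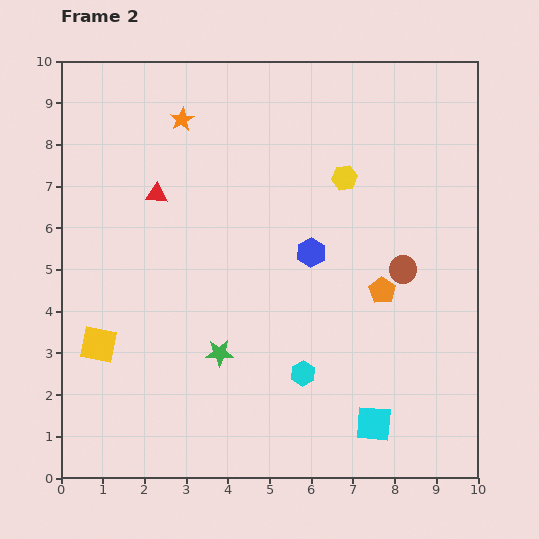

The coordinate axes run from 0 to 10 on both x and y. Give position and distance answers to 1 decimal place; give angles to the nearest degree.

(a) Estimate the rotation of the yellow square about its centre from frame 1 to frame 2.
24° clockwise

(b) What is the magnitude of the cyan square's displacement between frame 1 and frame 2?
0.7

The cyan square moved from (7.2, 0.7) to (7.5, 1.3), a distance of √(0.3² + 0.6²) ≈ 0.7.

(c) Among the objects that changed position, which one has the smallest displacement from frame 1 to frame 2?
the cyan square

(moved 0.7)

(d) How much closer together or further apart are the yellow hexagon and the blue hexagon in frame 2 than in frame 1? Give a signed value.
-1.2

Distance in frame 1: 3.2. Distance in frame 2: 2.0.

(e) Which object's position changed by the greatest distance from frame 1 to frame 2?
the yellow square

(moved 3.6; next 2.7)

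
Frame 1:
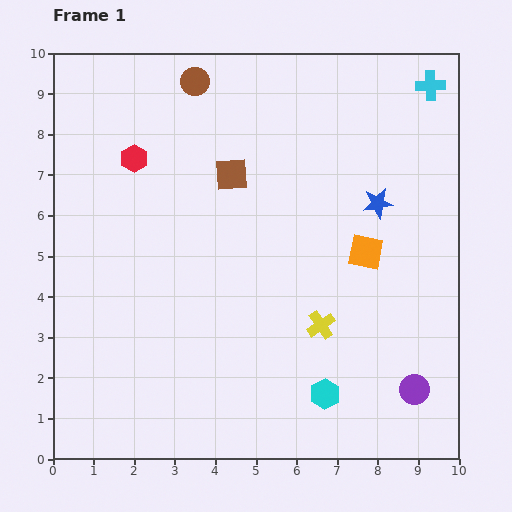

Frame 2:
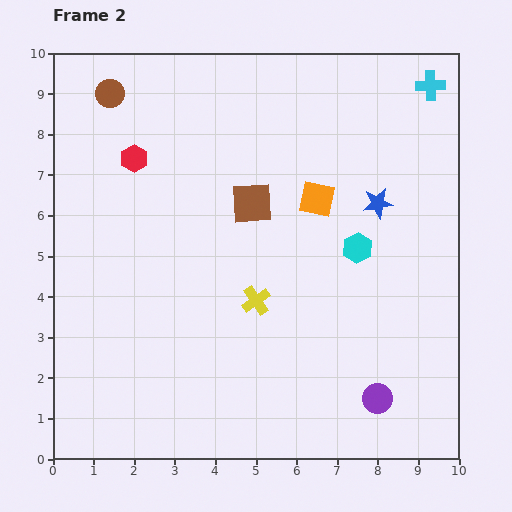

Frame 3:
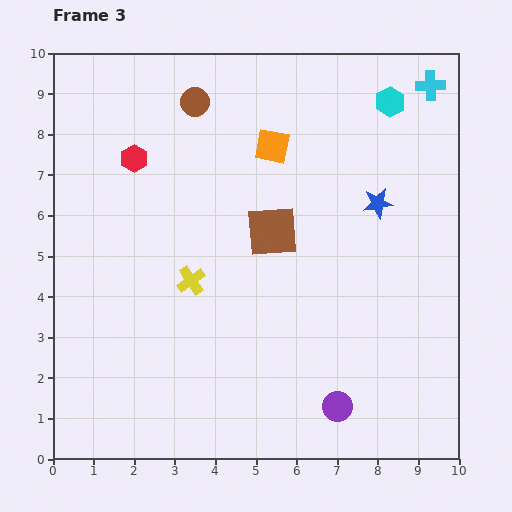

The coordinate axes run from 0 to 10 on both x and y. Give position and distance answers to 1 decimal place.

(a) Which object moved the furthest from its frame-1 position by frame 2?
the cyan hexagon

(moved 3.7; next 2.1)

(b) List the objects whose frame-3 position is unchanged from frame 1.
the red hexagon, the blue star, the cyan cross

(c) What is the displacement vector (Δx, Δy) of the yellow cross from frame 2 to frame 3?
(-1.6, 0.5)

The yellow cross was at (5.0, 3.9) in frame 2 and (3.4, 4.4) in frame 3.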